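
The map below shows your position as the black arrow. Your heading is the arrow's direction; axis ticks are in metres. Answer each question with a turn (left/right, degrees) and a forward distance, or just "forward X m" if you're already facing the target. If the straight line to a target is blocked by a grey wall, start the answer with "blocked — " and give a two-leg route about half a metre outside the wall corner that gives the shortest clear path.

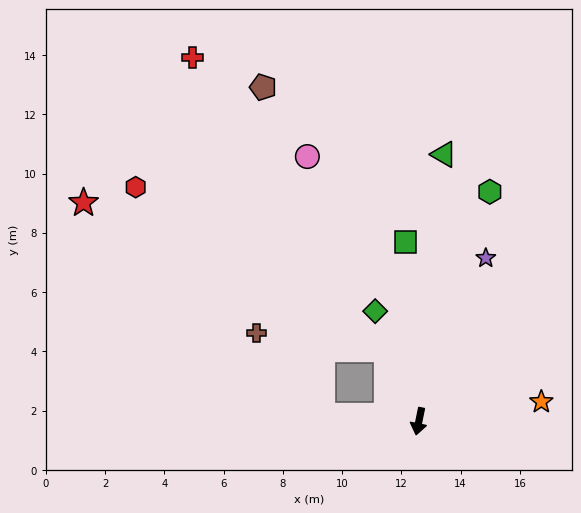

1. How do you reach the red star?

blocked — turn right 144°, forward 2.6 m, then turn left 40°, forward 11.4 m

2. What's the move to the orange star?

turn left 111°, forward 4.2 m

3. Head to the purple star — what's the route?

turn left 169°, forward 6.0 m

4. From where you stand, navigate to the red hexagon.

blocked — turn right 144°, forward 2.6 m, then turn left 33°, forward 10.1 m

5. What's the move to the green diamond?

turn right 147°, forward 4.0 m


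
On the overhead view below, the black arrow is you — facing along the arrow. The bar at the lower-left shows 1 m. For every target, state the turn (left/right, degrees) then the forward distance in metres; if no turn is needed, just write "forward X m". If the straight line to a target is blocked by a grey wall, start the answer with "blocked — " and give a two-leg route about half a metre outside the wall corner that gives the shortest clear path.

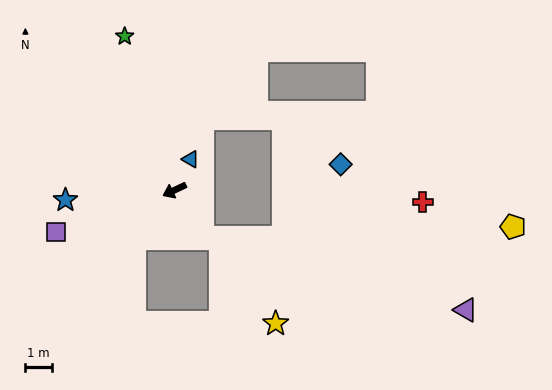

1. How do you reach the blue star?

turn right 20°, forward 4.1 m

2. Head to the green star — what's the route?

turn right 97°, forward 6.0 m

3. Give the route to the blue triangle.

turn right 143°, forward 1.3 m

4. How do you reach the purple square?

turn right 6°, forward 4.7 m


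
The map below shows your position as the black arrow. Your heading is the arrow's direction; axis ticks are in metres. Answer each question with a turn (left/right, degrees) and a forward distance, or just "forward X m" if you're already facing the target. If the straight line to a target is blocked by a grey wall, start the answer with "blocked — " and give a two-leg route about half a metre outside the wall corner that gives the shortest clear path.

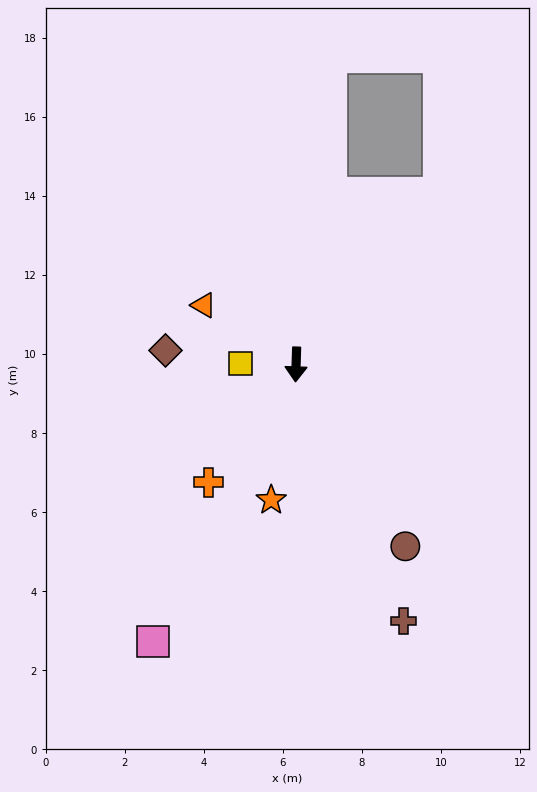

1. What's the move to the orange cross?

turn right 35°, forward 3.7 m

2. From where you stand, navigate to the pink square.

turn right 25°, forward 7.9 m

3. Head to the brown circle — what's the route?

turn left 33°, forward 5.4 m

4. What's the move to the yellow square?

turn right 89°, forward 1.4 m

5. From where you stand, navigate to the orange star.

turn right 8°, forward 3.5 m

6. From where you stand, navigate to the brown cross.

turn left 25°, forward 7.0 m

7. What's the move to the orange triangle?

turn right 121°, forward 2.8 m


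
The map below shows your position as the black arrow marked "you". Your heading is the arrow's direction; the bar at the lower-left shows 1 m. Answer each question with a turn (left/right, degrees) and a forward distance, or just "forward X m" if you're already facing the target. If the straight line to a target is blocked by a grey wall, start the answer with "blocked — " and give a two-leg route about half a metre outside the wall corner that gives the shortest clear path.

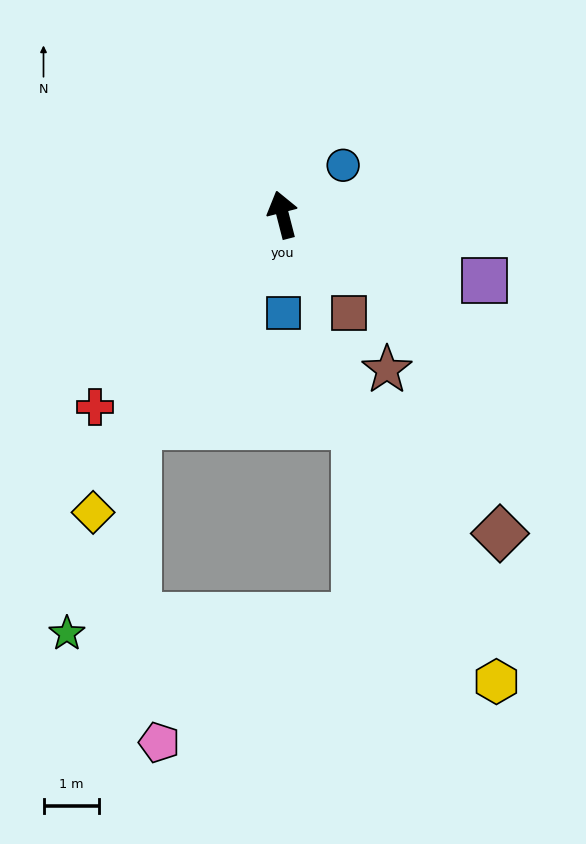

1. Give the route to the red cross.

turn left 121°, forward 4.8 m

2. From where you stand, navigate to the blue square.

turn left 166°, forward 1.8 m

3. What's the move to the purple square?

turn right 123°, forward 3.8 m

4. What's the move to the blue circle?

turn right 65°, forward 1.4 m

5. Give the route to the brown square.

turn right 161°, forward 2.1 m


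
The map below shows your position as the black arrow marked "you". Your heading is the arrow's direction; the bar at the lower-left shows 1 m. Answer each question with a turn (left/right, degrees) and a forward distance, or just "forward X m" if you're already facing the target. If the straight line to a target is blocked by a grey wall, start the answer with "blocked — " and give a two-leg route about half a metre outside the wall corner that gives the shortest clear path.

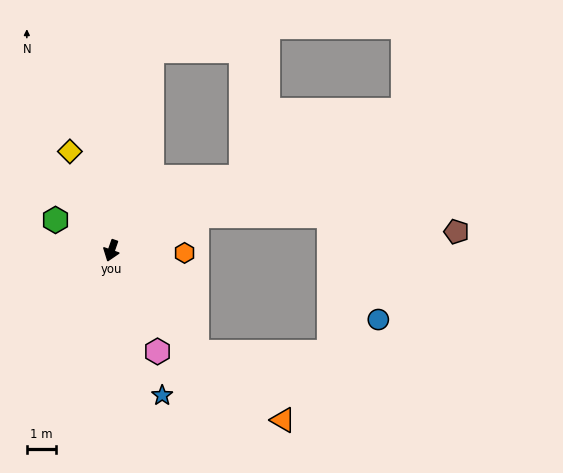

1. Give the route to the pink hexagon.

turn left 44°, forward 3.8 m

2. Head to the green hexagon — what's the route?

turn right 100°, forward 2.2 m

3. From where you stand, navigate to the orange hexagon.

turn left 107°, forward 2.5 m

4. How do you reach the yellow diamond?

turn right 138°, forward 3.7 m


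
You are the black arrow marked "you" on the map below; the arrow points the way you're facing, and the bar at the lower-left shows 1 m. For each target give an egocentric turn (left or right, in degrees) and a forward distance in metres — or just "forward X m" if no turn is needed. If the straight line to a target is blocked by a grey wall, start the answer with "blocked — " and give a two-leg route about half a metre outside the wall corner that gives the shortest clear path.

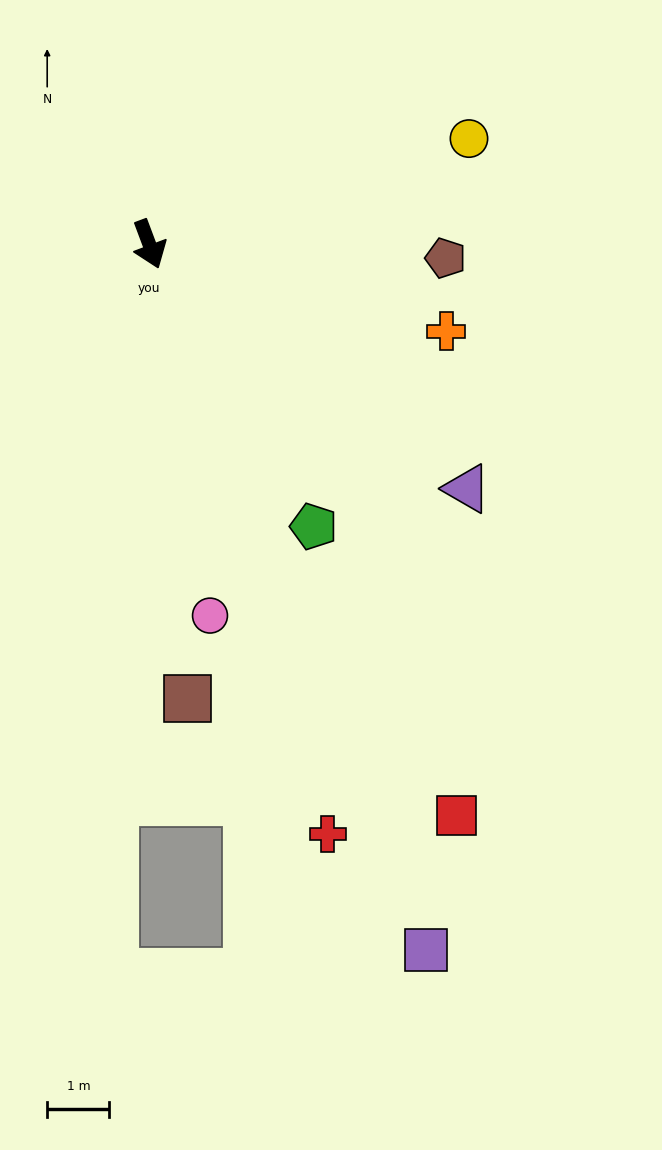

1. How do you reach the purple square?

forward 12.2 m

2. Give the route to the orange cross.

turn left 53°, forward 5.0 m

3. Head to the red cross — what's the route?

turn right 4°, forward 9.9 m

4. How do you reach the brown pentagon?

turn left 67°, forward 4.8 m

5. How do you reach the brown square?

turn right 16°, forward 7.3 m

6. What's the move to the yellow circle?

turn left 88°, forward 5.4 m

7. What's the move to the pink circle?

turn right 11°, forward 6.0 m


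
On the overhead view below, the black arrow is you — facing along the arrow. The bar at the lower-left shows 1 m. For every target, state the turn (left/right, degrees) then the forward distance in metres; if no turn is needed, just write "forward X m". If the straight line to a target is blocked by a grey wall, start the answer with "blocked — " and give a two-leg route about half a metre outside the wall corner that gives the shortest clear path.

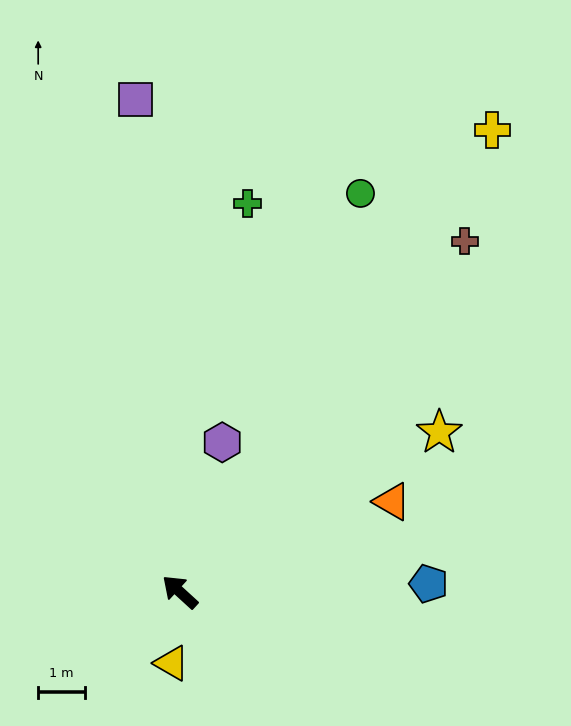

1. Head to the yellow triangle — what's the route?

turn left 126°, forward 1.5 m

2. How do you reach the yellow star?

turn right 106°, forward 6.5 m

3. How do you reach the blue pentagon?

turn right 136°, forward 5.3 m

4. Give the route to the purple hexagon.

turn right 63°, forward 3.3 m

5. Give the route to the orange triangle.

turn right 115°, forward 4.9 m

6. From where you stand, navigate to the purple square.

turn right 42°, forward 10.6 m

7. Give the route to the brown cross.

turn right 87°, forward 9.7 m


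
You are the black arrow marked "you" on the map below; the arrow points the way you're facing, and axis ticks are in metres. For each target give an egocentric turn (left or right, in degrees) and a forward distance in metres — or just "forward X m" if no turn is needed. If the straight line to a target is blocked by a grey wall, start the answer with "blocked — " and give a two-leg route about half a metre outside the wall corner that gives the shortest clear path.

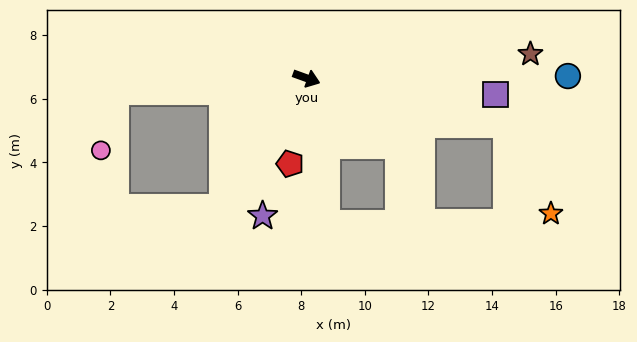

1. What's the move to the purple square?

turn left 15°, forward 6.0 m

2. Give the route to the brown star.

turn left 26°, forward 7.1 m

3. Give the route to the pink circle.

blocked — turn right 156°, forward 6.0 m, then turn left 72°, forward 1.9 m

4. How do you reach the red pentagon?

turn right 81°, forward 2.7 m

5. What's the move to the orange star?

blocked — turn left 7°, forward 6.4 m, then turn right 51°, forward 3.1 m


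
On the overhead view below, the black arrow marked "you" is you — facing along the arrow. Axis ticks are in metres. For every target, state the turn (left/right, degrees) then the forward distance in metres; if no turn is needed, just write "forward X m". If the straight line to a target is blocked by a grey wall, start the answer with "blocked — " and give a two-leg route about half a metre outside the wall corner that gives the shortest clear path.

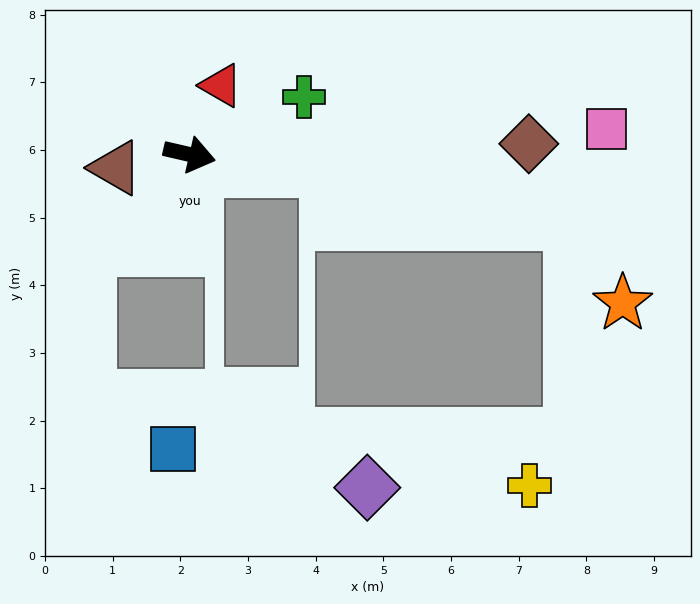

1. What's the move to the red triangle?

turn left 78°, forward 1.1 m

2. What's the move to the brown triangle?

turn right 157°, forward 1.1 m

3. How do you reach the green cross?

turn left 40°, forward 1.9 m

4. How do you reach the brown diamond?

turn left 15°, forward 5.0 m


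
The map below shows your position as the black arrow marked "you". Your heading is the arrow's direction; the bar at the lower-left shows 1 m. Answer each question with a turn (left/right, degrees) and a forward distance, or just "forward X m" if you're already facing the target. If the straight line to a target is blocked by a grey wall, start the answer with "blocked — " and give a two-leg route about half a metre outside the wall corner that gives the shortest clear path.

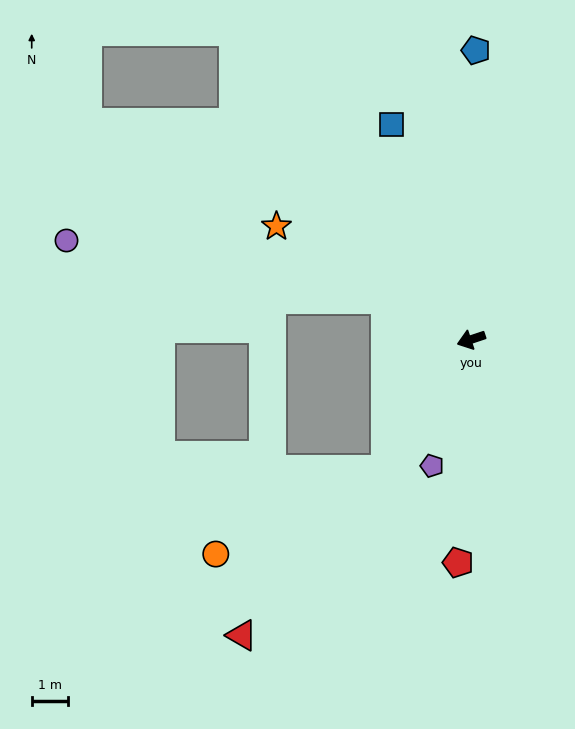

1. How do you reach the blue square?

turn right 88°, forward 6.3 m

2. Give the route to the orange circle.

blocked — turn left 38°, forward 4.3 m, then turn right 30°, forward 5.2 m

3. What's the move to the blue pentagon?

turn right 109°, forward 8.0 m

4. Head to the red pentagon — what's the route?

turn left 68°, forward 6.2 m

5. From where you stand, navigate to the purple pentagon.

turn left 54°, forward 3.7 m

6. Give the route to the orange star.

turn right 49°, forward 6.2 m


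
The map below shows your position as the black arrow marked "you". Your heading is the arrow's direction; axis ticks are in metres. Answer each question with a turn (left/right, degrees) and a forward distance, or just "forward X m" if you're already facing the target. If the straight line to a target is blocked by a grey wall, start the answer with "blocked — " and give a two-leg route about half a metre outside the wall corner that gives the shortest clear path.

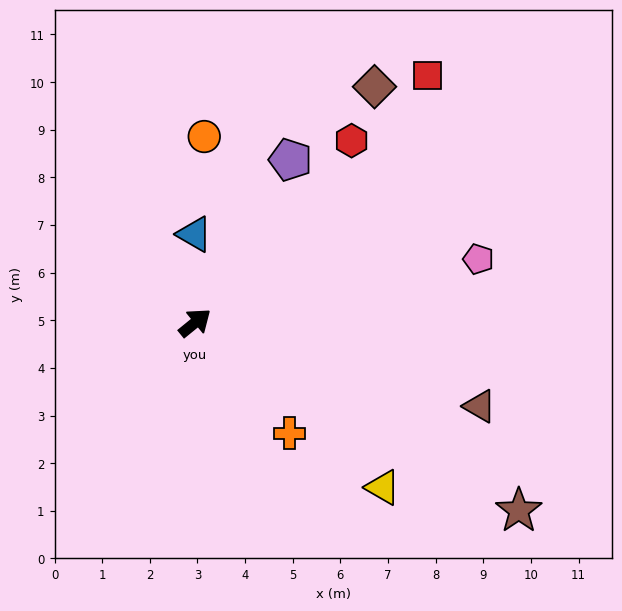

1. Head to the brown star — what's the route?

turn right 69°, forward 7.9 m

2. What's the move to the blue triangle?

turn left 51°, forward 1.9 m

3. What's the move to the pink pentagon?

turn right 27°, forward 6.1 m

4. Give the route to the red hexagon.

turn left 10°, forward 5.0 m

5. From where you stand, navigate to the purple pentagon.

turn left 20°, forward 4.0 m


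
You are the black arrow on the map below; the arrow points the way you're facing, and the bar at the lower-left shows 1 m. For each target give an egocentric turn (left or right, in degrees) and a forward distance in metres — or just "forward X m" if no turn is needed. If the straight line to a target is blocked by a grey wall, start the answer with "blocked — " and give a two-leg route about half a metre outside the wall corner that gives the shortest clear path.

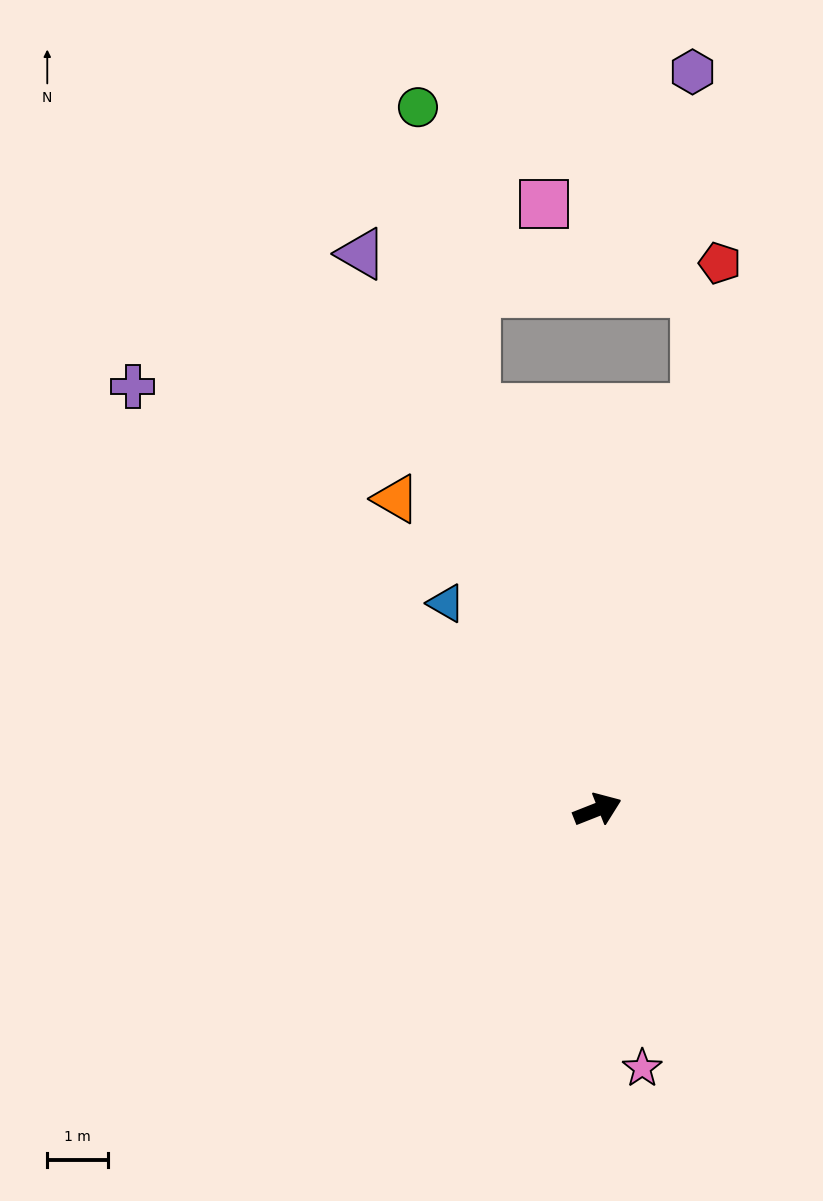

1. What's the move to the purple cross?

turn left 116°, forward 10.4 m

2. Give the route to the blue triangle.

turn left 105°, forward 4.2 m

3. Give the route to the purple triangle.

turn left 91°, forward 10.0 m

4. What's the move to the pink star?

turn right 102°, forward 4.4 m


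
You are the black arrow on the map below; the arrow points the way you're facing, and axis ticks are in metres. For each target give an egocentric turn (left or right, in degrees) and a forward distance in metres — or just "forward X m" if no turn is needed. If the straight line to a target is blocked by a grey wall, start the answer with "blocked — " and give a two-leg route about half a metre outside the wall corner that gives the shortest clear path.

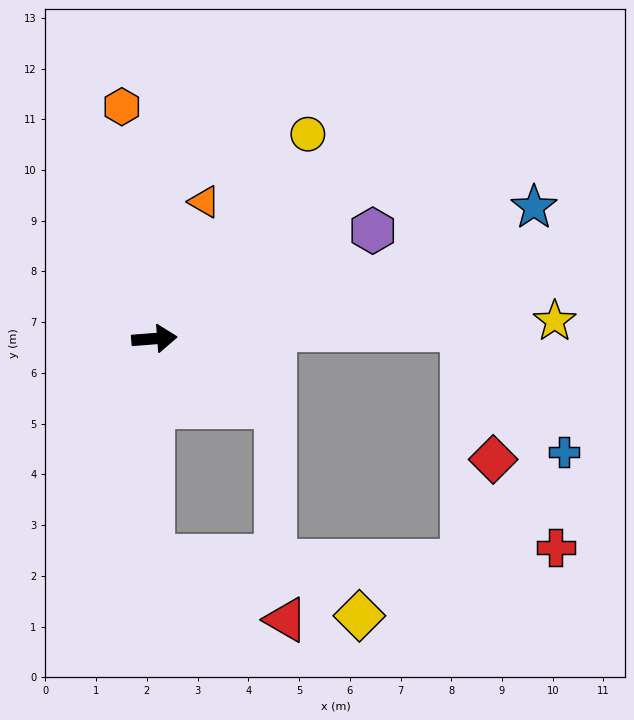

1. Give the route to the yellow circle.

turn left 49°, forward 5.0 m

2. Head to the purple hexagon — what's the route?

turn left 22°, forward 4.8 m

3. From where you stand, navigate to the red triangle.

blocked — turn right 95°, forward 4.3 m, then turn left 65°, forward 2.9 m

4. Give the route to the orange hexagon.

turn left 94°, forward 4.6 m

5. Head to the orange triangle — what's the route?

turn left 66°, forward 2.9 m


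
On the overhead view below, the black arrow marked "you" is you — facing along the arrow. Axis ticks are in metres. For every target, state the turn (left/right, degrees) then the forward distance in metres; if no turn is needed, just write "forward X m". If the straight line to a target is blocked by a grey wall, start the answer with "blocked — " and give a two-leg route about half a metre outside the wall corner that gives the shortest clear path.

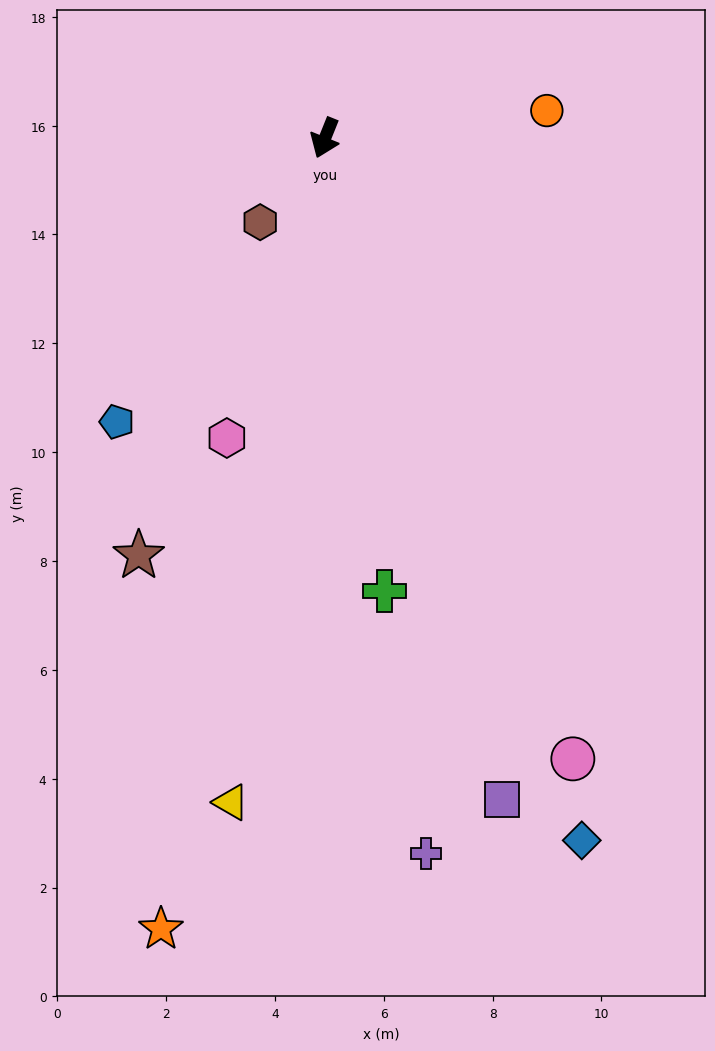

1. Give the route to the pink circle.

turn left 44°, forward 12.3 m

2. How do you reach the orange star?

turn left 10°, forward 14.8 m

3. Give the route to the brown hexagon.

turn right 16°, forward 2.0 m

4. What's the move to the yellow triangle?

turn left 14°, forward 12.3 m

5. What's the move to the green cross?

turn left 29°, forward 8.4 m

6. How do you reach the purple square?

turn left 37°, forward 12.6 m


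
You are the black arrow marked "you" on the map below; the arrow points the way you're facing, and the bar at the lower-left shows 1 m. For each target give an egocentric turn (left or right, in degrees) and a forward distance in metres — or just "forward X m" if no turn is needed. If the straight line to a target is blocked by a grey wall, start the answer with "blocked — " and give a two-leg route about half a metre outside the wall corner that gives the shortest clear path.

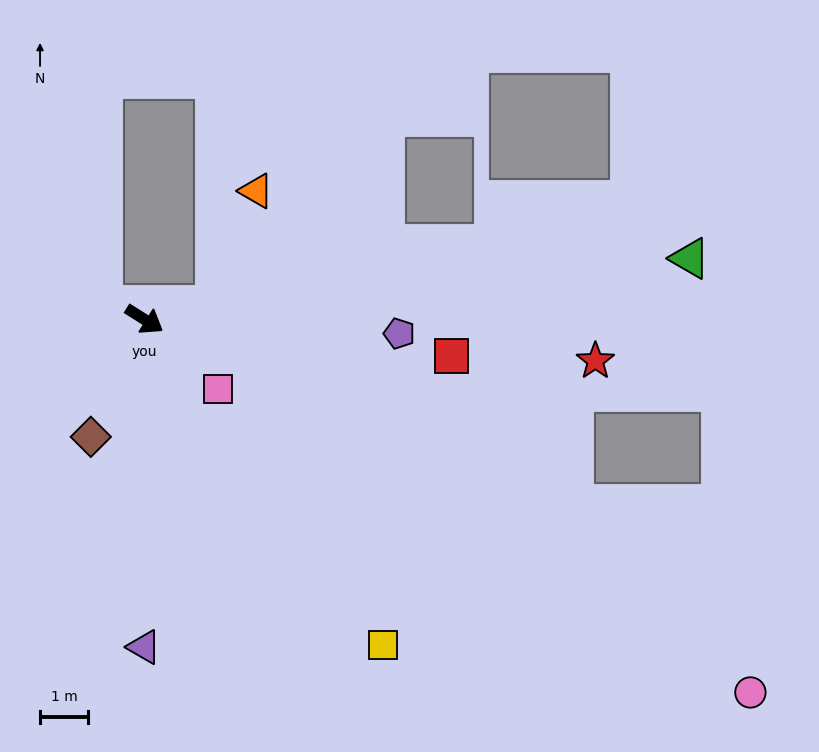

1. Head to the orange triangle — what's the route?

blocked — turn left 43°, forward 1.5 m, then turn left 60°, forward 2.5 m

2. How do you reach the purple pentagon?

turn left 29°, forward 5.3 m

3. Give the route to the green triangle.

turn left 39°, forward 11.4 m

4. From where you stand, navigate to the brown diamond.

turn right 82°, forward 2.7 m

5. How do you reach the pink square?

turn right 11°, forward 2.1 m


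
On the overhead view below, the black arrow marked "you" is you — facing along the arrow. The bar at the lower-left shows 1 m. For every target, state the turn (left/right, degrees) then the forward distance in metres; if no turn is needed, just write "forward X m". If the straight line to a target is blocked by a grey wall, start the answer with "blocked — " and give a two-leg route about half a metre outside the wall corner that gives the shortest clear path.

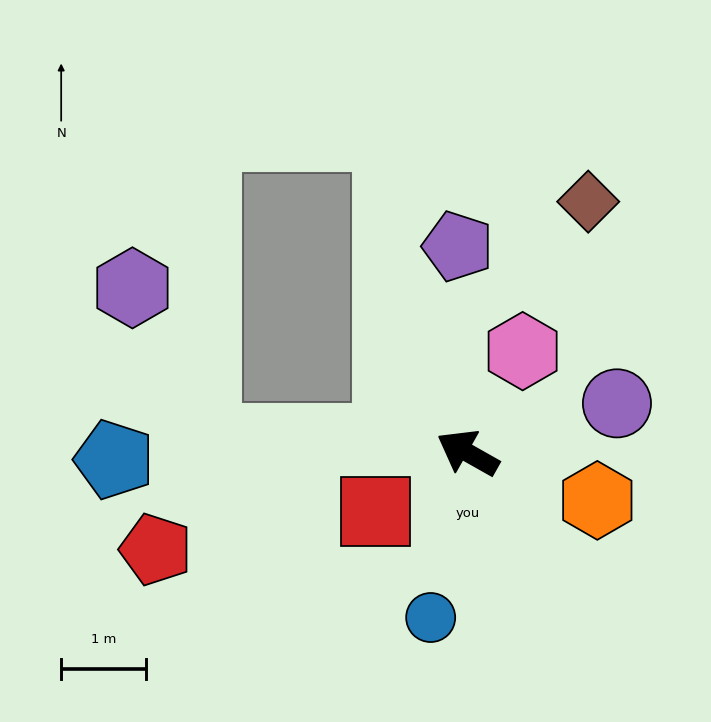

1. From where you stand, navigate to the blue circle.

turn left 107°, forward 2.0 m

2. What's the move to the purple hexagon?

blocked — turn left 27°, forward 3.1 m, then turn right 62°, forward 2.0 m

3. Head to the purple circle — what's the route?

turn right 132°, forward 1.9 m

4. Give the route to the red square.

turn left 62°, forward 1.3 m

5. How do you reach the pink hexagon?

turn right 89°, forward 1.4 m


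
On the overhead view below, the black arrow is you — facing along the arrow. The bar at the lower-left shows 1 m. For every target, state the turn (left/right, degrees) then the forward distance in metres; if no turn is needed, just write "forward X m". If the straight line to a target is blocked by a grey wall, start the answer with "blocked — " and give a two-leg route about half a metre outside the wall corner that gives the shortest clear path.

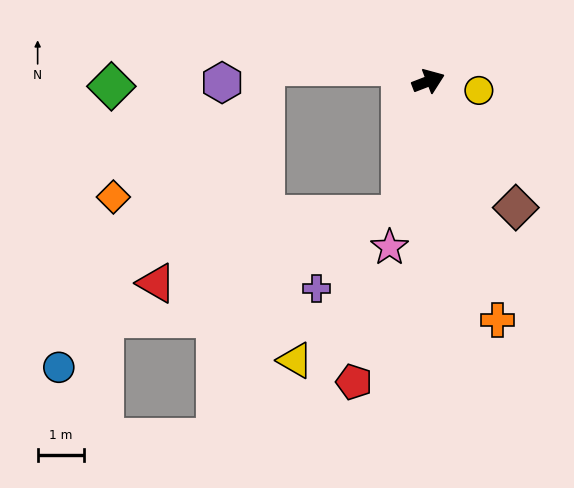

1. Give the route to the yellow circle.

turn right 31°, forward 1.1 m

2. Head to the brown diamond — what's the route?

turn right 76°, forward 3.3 m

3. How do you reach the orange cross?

turn right 95°, forward 5.3 m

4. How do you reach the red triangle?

blocked — turn right 123°, forward 2.9 m, then turn right 63°, forward 5.5 m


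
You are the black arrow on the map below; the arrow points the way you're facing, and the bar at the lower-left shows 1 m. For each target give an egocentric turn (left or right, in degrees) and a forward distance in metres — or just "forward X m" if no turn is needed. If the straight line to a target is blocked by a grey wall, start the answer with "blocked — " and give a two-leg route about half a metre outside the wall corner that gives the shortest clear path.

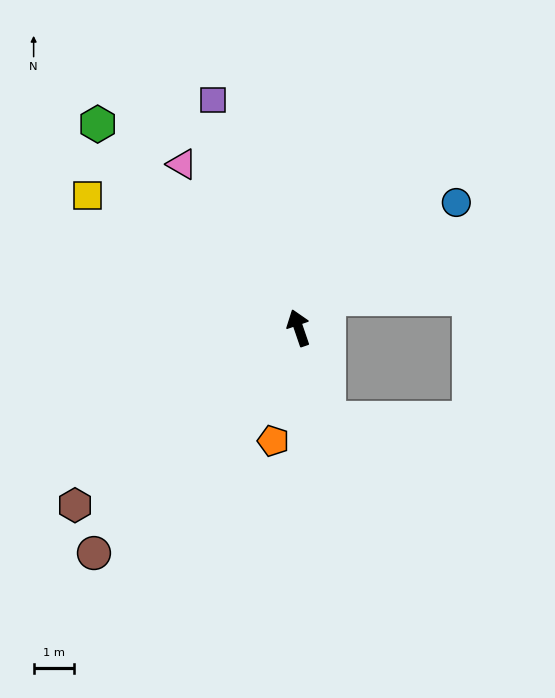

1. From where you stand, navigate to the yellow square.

turn left 39°, forward 6.1 m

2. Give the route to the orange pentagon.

turn left 149°, forward 2.8 m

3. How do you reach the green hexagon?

turn left 26°, forward 7.0 m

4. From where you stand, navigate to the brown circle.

turn left 119°, forward 7.5 m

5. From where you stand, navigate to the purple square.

forward 6.0 m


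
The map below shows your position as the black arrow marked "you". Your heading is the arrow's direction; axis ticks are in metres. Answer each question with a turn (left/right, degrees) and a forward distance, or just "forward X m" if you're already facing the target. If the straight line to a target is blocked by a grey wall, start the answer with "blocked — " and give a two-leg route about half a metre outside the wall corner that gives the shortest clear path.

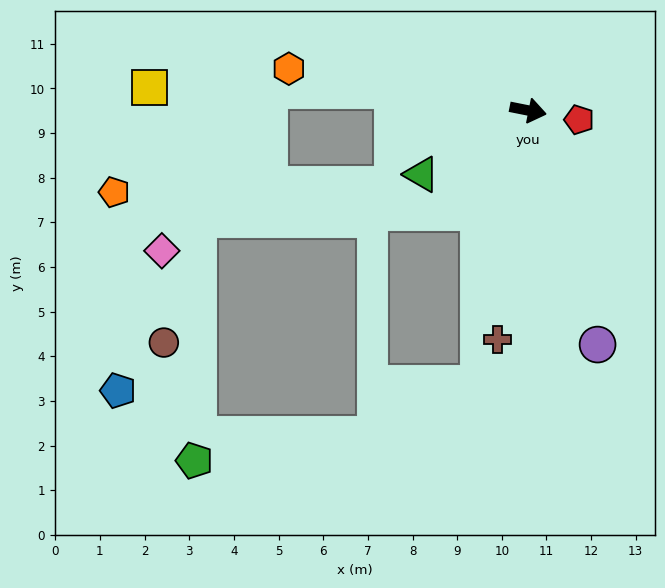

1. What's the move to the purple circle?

turn right 62°, forward 5.5 m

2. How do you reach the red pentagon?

forward 1.2 m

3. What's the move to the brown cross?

turn right 86°, forward 5.2 m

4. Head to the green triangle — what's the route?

turn right 138°, forward 2.8 m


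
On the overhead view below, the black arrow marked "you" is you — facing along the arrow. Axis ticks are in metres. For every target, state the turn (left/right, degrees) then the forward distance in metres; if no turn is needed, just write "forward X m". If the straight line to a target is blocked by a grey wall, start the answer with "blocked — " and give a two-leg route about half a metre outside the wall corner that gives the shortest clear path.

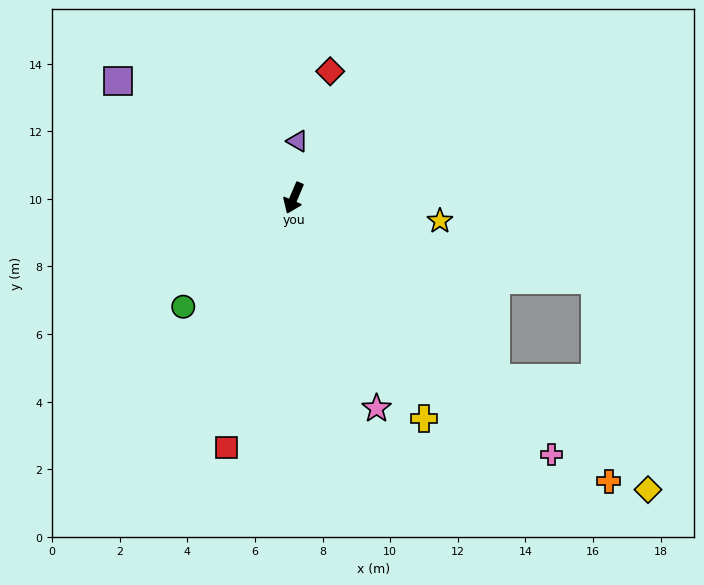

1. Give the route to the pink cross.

turn left 68°, forward 10.8 m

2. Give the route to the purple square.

turn right 101°, forward 6.3 m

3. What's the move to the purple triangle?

turn right 161°, forward 1.7 m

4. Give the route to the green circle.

turn right 22°, forward 4.6 m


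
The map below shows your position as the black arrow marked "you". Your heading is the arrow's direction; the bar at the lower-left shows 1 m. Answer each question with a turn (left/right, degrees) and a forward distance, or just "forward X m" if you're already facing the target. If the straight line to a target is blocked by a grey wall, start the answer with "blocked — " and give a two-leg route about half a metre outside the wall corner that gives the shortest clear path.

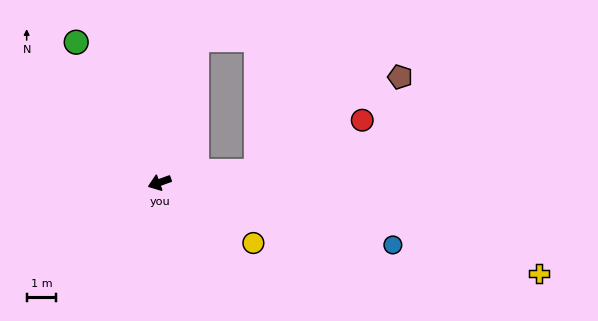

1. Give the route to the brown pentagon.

blocked — turn left 167°, forward 3.3 m, then turn left 27°, forward 5.8 m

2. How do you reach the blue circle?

turn left 145°, forward 8.2 m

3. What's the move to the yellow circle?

turn left 127°, forward 3.8 m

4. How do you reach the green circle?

turn right 79°, forward 5.5 m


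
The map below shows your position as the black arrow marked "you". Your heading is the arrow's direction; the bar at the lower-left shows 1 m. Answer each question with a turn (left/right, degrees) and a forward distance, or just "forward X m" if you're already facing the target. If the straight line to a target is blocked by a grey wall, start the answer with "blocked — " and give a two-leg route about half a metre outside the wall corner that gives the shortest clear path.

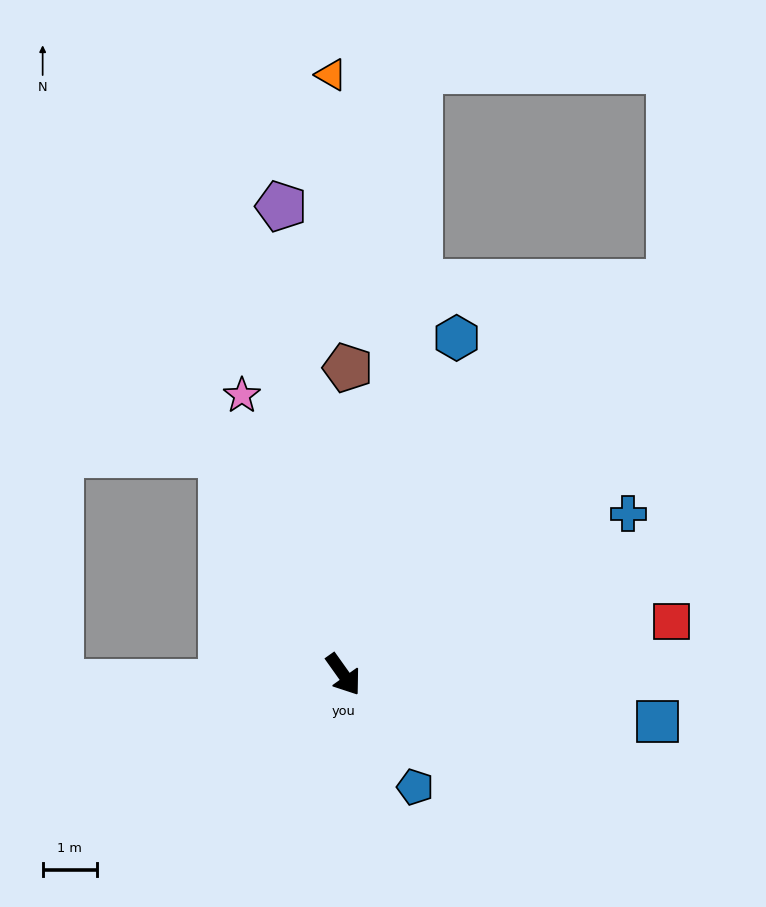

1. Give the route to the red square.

turn left 64°, forward 6.2 m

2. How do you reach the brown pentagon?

turn left 144°, forward 5.7 m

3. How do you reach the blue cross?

turn left 84°, forward 6.1 m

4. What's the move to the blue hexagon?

turn left 126°, forward 6.6 m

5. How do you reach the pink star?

turn left 165°, forward 5.5 m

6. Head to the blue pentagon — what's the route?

turn right 3°, forward 2.5 m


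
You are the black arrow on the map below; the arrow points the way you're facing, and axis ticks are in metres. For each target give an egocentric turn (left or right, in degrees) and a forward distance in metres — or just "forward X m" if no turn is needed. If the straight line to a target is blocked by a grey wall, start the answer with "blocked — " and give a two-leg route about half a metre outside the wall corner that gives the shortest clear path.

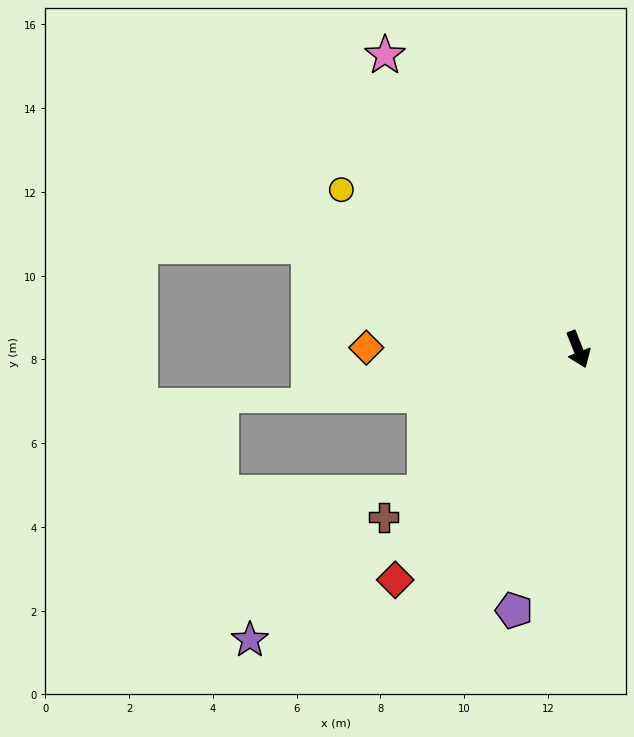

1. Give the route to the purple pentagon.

turn right 35°, forward 6.4 m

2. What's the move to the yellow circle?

turn right 146°, forward 6.8 m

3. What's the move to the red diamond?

turn right 60°, forward 7.0 m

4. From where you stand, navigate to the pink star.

turn right 168°, forward 8.4 m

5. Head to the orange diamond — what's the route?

turn right 112°, forward 5.1 m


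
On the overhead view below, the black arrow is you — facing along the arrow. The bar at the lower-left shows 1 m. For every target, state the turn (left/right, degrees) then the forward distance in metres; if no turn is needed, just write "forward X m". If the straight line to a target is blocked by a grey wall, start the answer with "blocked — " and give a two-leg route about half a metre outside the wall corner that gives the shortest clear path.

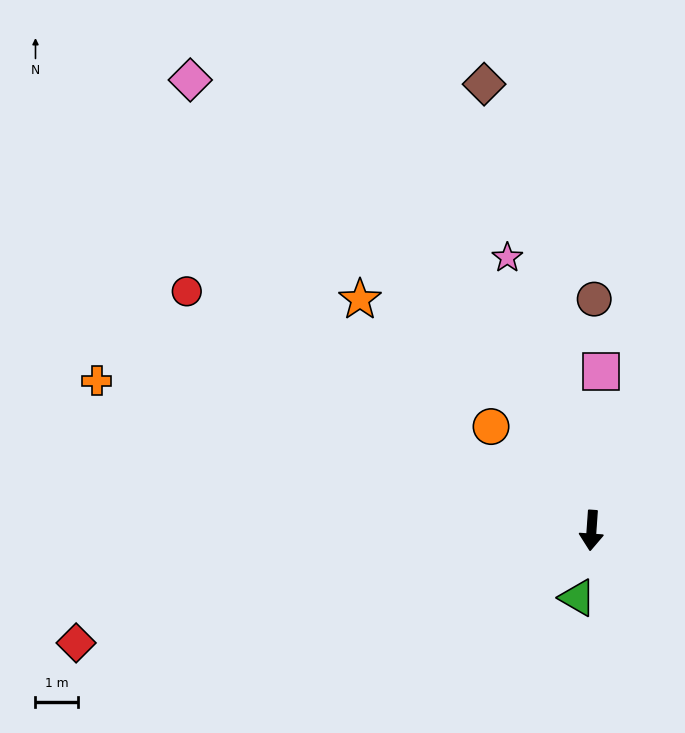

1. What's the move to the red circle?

turn right 117°, forward 11.0 m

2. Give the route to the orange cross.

turn right 103°, forward 12.1 m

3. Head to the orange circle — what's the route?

turn right 132°, forward 3.4 m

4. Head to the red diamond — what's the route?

turn right 74°, forward 12.3 m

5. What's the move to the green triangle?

turn right 8°, forward 1.6 m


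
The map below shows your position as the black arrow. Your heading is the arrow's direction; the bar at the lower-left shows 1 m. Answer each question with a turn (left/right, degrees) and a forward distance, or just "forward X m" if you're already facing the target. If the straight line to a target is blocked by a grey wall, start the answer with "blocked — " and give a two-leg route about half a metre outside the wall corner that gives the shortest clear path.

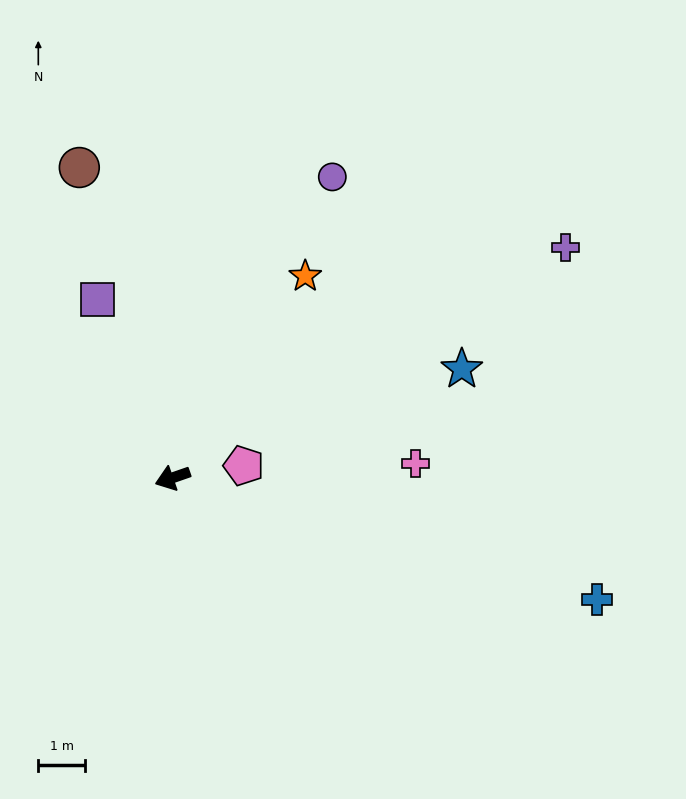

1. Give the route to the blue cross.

turn left 145°, forward 9.4 m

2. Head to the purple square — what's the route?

turn right 86°, forward 4.1 m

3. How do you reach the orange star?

turn right 143°, forward 5.1 m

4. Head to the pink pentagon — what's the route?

turn left 171°, forward 1.5 m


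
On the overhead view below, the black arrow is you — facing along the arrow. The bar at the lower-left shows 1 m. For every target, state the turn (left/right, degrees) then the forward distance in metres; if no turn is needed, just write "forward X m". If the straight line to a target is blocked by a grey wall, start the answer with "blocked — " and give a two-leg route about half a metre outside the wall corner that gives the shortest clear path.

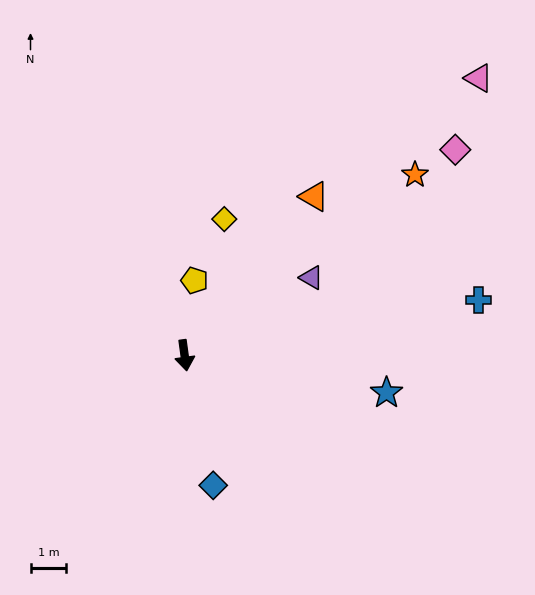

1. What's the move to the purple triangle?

turn left 114°, forward 4.2 m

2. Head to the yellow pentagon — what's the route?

turn left 165°, forward 2.1 m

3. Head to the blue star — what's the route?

turn left 72°, forward 5.7 m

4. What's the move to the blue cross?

turn left 93°, forward 8.3 m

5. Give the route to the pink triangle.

turn left 126°, forward 11.3 m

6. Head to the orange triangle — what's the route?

turn left 133°, forward 5.7 m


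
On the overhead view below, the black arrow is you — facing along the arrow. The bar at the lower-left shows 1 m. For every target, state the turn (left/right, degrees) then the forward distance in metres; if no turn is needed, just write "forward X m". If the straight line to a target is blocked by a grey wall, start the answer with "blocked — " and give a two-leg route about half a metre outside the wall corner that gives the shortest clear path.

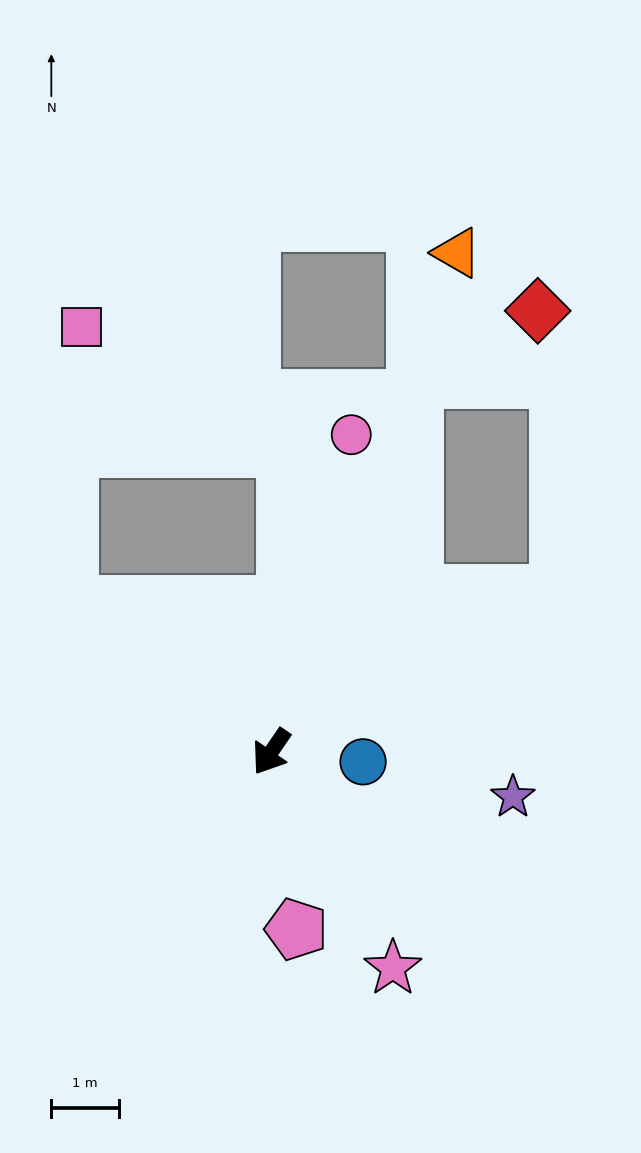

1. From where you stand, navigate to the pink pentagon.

turn left 42°, forward 2.6 m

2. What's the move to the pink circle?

turn right 160°, forward 4.8 m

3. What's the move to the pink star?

turn left 64°, forward 3.7 m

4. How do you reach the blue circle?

turn left 118°, forward 1.4 m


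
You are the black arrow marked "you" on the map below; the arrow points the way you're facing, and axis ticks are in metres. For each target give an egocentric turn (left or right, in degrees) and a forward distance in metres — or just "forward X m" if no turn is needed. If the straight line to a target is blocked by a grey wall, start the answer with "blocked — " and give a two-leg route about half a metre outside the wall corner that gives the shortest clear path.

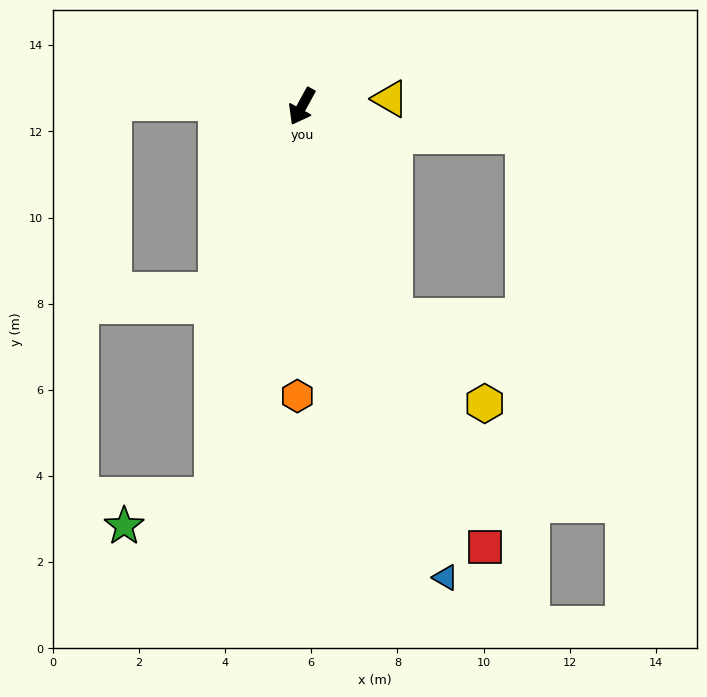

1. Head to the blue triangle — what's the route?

turn left 46°, forward 11.4 m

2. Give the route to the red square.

turn left 51°, forward 11.1 m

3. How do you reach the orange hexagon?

turn left 28°, forward 6.7 m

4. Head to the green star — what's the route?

blocked — turn left 16°, forward 9.3 m, then turn right 58°, forward 2.2 m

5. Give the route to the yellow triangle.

turn left 124°, forward 2.1 m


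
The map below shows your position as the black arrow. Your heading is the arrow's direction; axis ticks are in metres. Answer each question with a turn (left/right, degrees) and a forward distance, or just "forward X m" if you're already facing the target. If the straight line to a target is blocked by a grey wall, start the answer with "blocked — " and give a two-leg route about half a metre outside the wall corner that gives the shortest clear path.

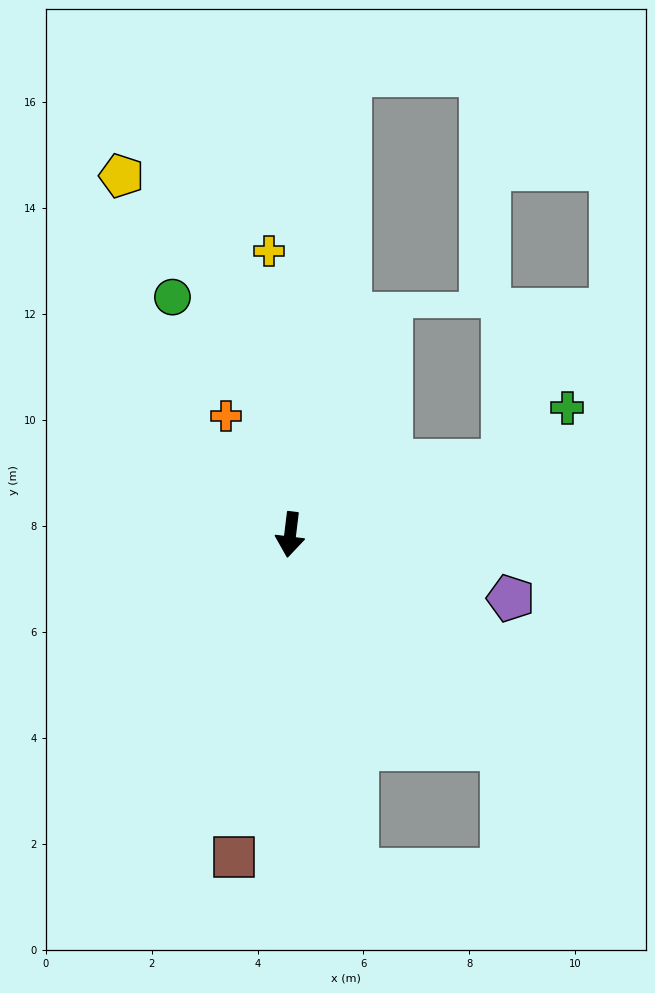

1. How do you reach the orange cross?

turn right 145°, forward 2.5 m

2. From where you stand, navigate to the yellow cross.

turn right 169°, forward 5.4 m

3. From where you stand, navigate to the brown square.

turn right 3°, forward 6.2 m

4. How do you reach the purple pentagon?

turn left 81°, forward 4.3 m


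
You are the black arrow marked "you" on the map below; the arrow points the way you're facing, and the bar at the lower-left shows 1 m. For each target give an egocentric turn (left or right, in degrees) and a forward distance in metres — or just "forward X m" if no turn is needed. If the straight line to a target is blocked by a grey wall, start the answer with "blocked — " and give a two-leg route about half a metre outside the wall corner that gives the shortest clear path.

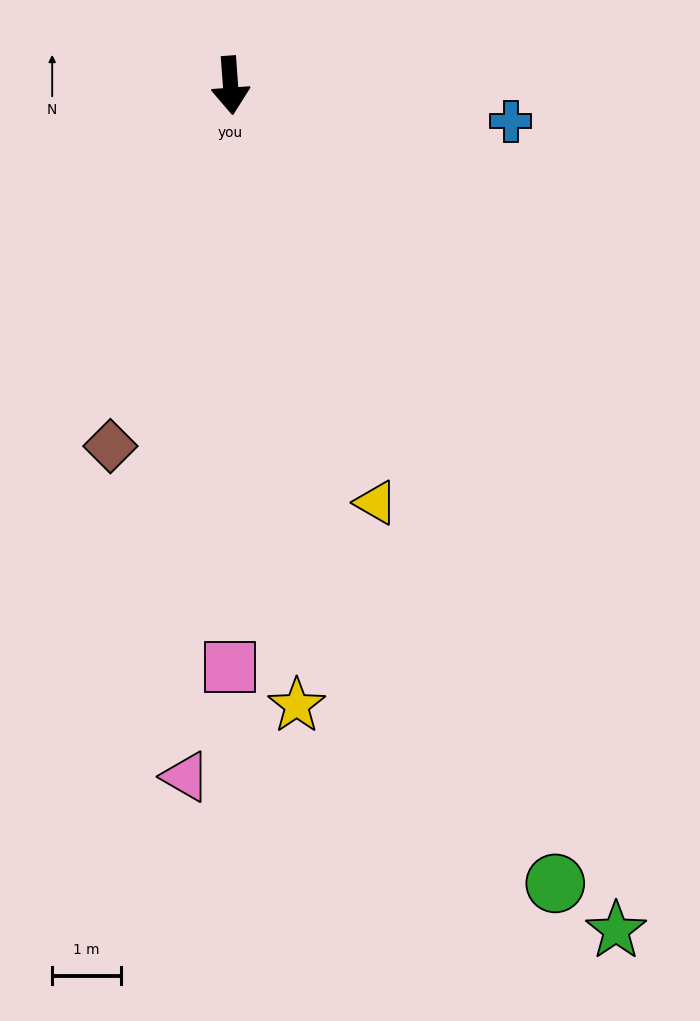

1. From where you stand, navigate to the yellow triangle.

turn left 15°, forward 6.4 m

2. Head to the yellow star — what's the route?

forward 9.1 m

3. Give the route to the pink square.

turn right 4°, forward 8.5 m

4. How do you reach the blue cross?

turn left 78°, forward 4.1 m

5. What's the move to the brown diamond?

turn right 23°, forward 5.5 m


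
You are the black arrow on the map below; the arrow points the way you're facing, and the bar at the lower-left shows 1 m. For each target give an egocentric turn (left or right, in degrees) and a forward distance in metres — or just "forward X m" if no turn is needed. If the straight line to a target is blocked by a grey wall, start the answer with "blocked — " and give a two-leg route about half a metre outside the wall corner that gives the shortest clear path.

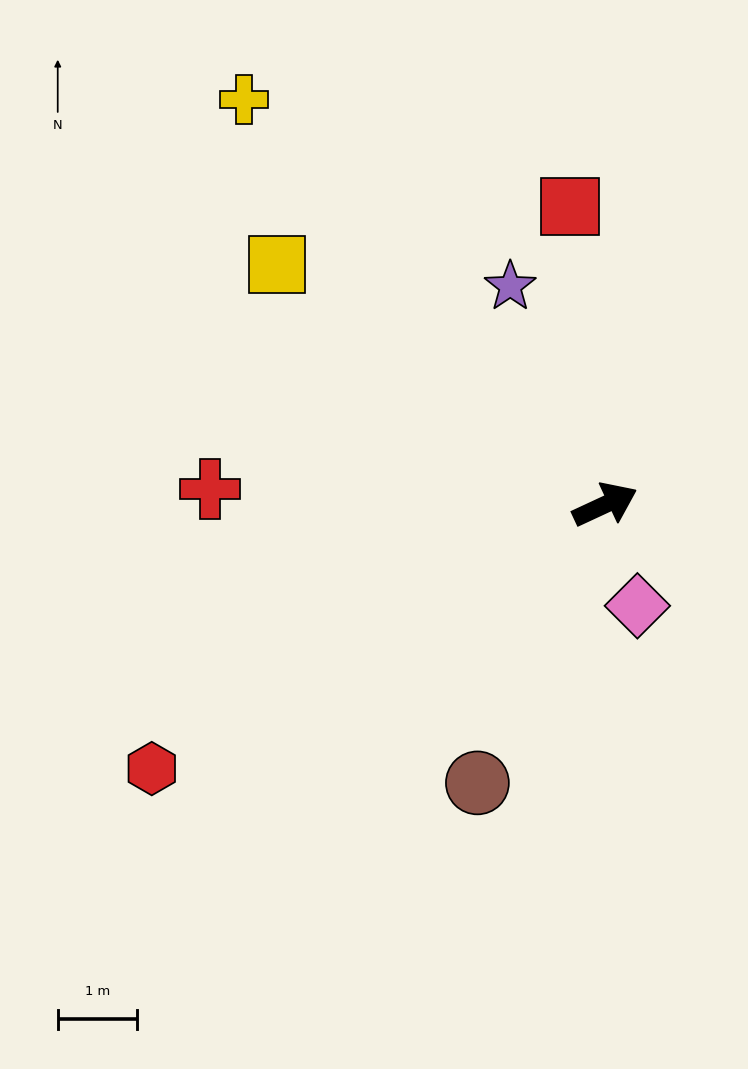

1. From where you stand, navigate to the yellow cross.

turn left 107°, forward 6.9 m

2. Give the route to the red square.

turn left 72°, forward 3.8 m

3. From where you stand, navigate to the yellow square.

turn left 119°, forward 5.2 m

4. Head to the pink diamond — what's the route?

turn right 97°, forward 1.3 m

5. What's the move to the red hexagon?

turn right 175°, forward 6.6 m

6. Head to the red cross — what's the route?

turn left 153°, forward 5.0 m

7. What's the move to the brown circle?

turn right 140°, forward 3.9 m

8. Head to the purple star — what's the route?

turn left 89°, forward 3.0 m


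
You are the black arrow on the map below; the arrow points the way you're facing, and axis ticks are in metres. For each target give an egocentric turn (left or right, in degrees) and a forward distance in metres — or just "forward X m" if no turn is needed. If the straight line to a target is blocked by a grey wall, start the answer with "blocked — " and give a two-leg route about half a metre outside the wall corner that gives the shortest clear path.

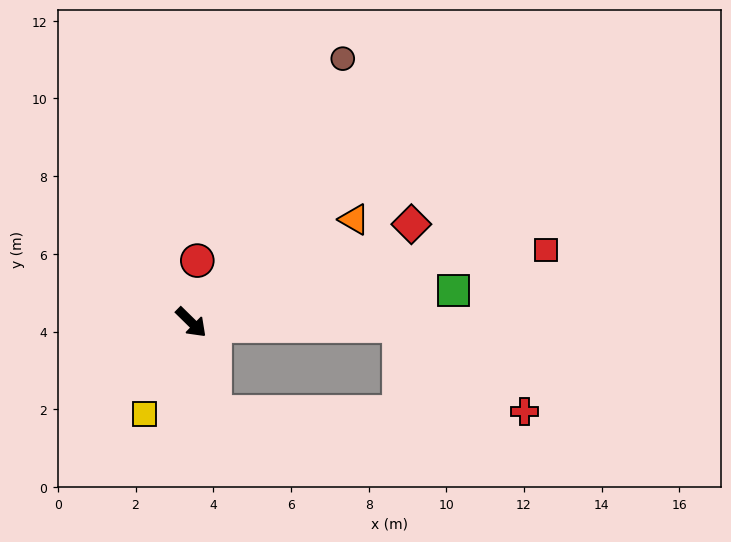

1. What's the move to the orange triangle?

turn left 77°, forward 5.0 m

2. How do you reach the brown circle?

turn left 105°, forward 7.8 m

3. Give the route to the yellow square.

turn right 72°, forward 2.7 m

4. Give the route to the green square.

turn left 51°, forward 6.8 m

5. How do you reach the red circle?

turn left 129°, forward 1.6 m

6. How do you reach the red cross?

blocked — turn left 43°, forward 5.3 m, then turn right 33°, forward 3.9 m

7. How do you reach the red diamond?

turn left 68°, forward 6.2 m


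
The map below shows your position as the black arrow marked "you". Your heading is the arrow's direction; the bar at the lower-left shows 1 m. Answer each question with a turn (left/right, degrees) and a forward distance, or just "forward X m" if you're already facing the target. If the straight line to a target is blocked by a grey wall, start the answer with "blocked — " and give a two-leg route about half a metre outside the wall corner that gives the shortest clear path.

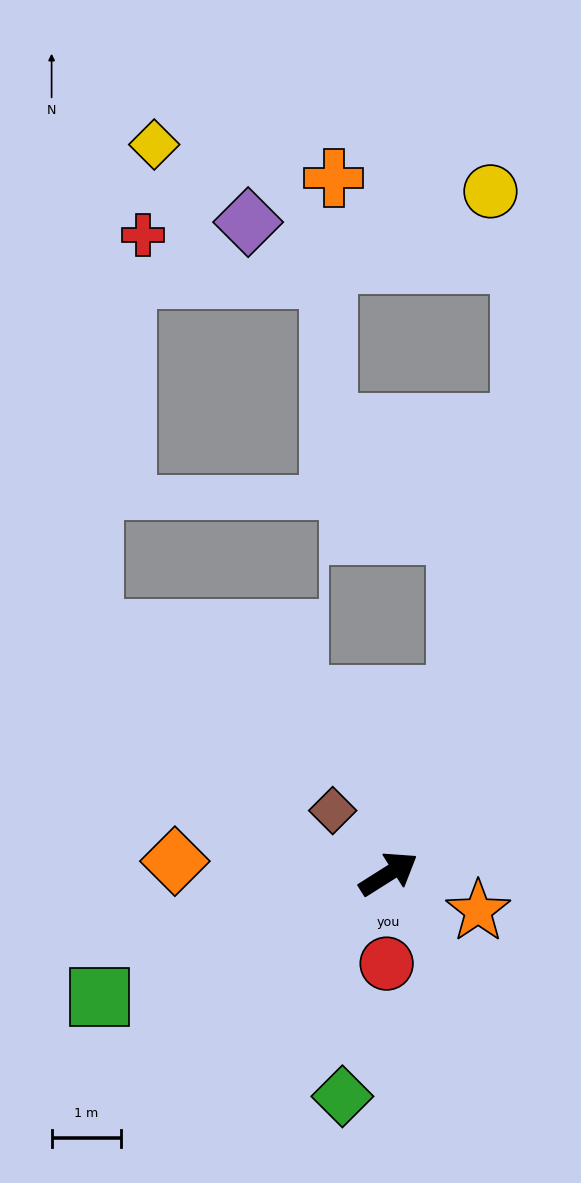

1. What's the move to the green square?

turn left 171°, forward 4.5 m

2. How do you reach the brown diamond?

turn left 99°, forward 1.2 m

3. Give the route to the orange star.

turn right 55°, forward 1.4 m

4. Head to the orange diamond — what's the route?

turn left 144°, forward 3.1 m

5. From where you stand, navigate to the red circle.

turn right 123°, forward 1.3 m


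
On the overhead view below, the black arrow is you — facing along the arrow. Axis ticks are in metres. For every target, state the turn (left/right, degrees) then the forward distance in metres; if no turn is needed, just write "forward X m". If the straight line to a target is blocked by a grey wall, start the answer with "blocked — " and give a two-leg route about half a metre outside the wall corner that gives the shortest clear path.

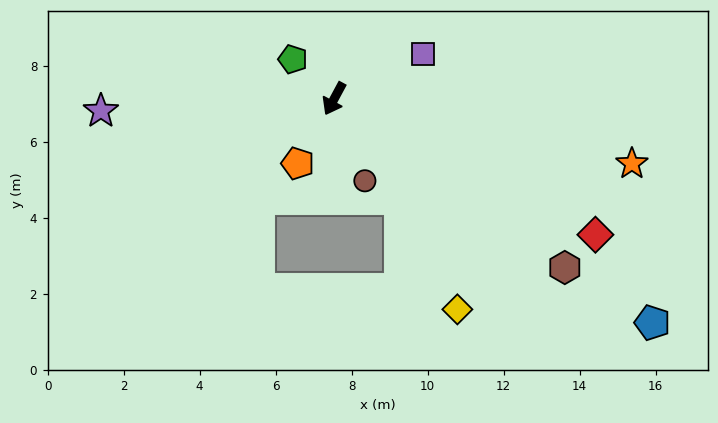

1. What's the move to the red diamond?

turn left 91°, forward 7.7 m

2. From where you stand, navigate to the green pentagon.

turn right 105°, forward 1.5 m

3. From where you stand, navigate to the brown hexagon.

turn left 82°, forward 7.5 m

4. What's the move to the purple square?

turn left 145°, forward 2.6 m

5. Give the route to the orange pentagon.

forward 2.0 m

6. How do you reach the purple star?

turn right 59°, forward 6.1 m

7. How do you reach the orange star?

turn left 106°, forward 8.0 m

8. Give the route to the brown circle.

turn left 49°, forward 2.3 m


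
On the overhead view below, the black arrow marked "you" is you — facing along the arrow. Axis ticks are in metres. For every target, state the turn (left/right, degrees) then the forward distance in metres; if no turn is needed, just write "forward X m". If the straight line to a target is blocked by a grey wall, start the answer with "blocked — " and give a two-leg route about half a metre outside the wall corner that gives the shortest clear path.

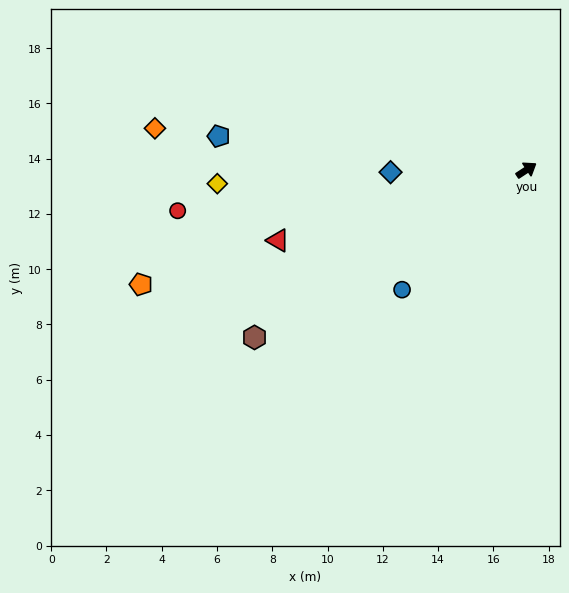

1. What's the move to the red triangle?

turn left 163°, forward 9.3 m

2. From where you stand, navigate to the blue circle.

turn right 169°, forward 6.2 m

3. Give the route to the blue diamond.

turn left 148°, forward 4.9 m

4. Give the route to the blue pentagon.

turn left 140°, forward 11.2 m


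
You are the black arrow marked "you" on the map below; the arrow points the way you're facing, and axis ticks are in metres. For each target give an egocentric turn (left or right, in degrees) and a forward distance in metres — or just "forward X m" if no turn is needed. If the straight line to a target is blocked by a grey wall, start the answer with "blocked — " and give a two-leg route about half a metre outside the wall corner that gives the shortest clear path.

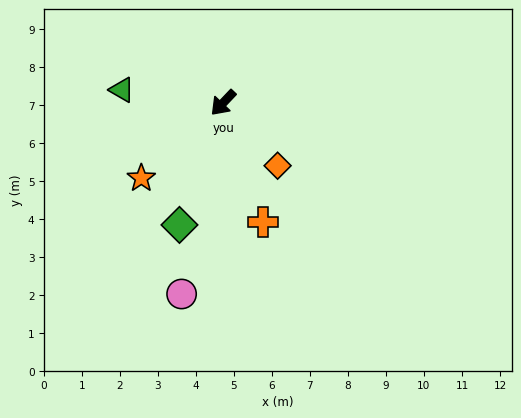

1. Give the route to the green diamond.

turn left 24°, forward 3.4 m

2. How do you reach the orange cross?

turn left 62°, forward 3.3 m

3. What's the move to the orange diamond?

turn left 84°, forward 2.2 m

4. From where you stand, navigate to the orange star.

turn right 4°, forward 2.9 m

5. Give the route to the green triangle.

turn right 54°, forward 2.7 m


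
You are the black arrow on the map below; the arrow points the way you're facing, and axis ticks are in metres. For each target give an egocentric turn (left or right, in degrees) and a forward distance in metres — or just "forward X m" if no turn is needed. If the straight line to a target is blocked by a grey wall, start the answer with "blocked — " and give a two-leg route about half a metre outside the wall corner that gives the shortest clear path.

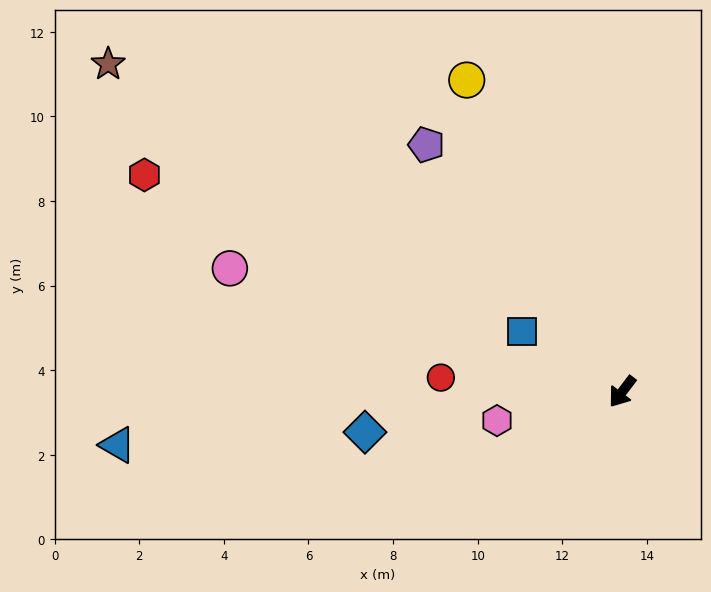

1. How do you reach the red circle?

turn right 57°, forward 4.3 m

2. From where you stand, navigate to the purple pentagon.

turn right 104°, forward 7.5 m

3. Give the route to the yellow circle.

turn right 116°, forward 8.2 m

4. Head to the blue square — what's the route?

turn right 84°, forward 2.8 m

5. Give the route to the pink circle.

turn right 70°, forward 9.7 m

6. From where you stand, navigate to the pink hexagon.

turn right 40°, forward 3.0 m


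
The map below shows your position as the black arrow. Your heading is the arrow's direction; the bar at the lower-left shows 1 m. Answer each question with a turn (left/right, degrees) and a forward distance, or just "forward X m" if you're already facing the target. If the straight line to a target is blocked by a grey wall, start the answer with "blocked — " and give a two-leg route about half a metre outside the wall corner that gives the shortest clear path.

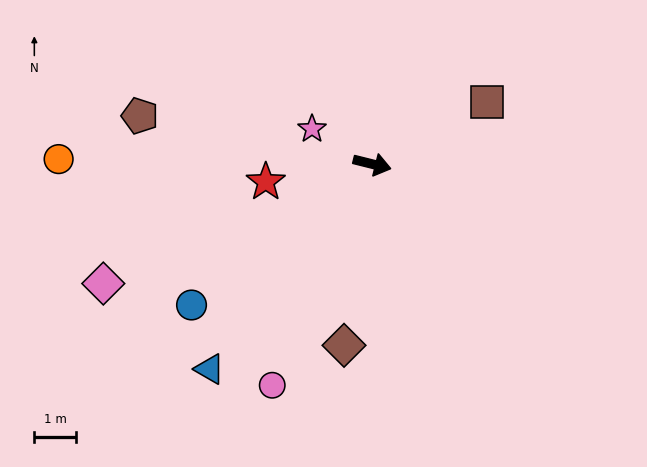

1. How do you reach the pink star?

turn left 164°, forward 1.7 m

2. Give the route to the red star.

turn right 156°, forward 2.6 m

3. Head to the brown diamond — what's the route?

turn right 85°, forward 4.4 m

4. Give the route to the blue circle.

turn right 128°, forward 5.5 m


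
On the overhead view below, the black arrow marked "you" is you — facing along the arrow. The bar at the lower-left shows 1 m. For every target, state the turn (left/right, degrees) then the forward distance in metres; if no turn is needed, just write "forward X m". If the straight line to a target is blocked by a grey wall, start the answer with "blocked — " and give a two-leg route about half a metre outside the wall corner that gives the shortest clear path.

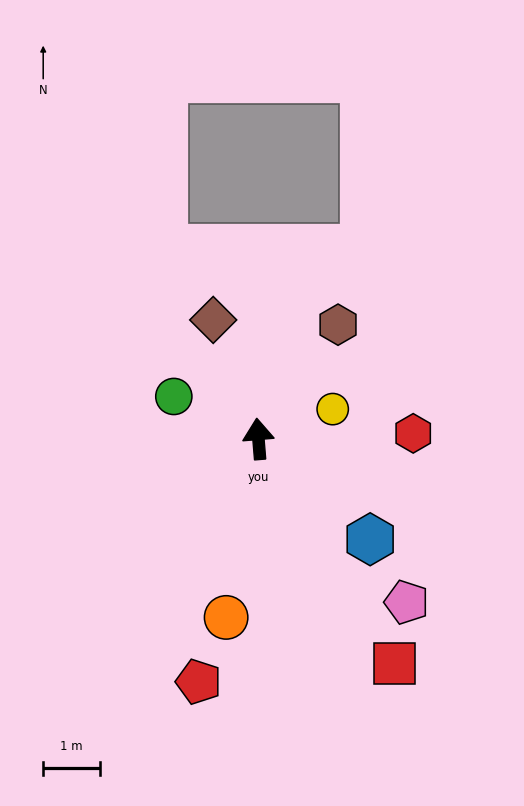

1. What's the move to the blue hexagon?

turn right 137°, forward 2.7 m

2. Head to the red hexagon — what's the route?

turn right 93°, forward 2.7 m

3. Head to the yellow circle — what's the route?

turn right 73°, forward 1.4 m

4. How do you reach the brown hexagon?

turn right 40°, forward 2.5 m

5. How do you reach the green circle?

turn left 59°, forward 1.7 m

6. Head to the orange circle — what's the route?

turn left 165°, forward 3.2 m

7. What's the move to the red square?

turn right 153°, forward 4.6 m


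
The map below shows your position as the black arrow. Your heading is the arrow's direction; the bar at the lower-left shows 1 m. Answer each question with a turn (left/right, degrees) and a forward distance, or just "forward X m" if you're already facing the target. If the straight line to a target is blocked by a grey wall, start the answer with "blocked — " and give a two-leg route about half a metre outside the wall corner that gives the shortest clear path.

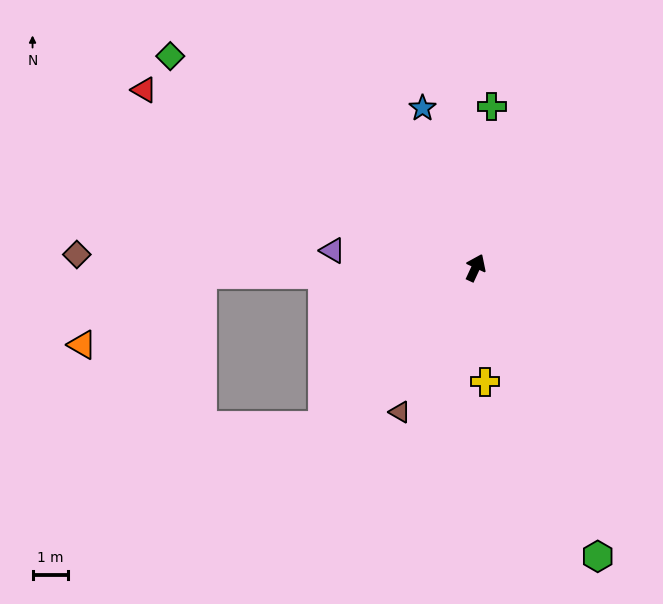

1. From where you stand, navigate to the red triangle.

turn left 87°, forward 10.5 m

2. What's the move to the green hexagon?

turn right 132°, forward 8.7 m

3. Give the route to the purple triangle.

turn left 108°, forward 4.0 m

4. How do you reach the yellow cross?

turn right 150°, forward 3.2 m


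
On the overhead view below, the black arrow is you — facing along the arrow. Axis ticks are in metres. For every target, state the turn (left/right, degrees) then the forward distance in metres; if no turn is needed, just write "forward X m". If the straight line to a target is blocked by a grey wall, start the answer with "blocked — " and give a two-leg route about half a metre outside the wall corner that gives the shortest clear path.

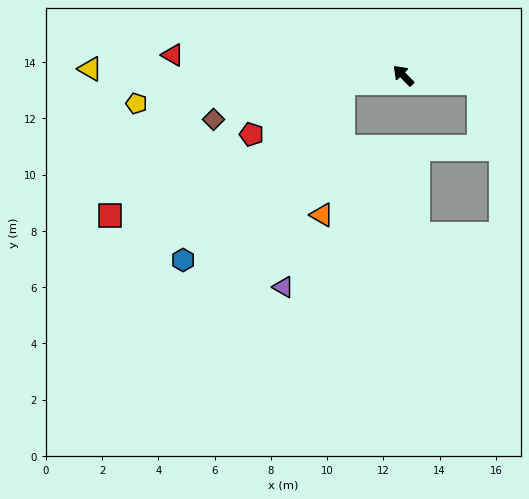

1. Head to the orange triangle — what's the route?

blocked — turn left 53°, forward 2.2 m, then turn left 73°, forward 4.7 m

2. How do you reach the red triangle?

turn left 40°, forward 8.2 m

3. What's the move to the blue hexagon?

blocked — turn left 53°, forward 2.2 m, then turn left 40°, forward 8.5 m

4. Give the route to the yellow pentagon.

turn left 51°, forward 9.5 m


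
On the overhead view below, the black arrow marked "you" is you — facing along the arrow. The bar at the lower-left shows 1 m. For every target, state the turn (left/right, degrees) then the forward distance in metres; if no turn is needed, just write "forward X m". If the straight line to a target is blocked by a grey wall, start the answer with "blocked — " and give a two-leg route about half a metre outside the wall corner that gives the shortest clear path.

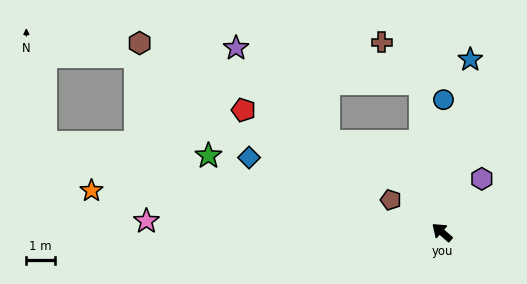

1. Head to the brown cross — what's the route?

blocked — turn right 41°, forward 5.3 m, then turn left 35°, forward 2.0 m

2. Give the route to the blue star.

turn right 58°, forward 6.2 m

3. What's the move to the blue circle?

turn right 50°, forward 4.7 m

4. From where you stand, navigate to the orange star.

turn left 34°, forward 12.4 m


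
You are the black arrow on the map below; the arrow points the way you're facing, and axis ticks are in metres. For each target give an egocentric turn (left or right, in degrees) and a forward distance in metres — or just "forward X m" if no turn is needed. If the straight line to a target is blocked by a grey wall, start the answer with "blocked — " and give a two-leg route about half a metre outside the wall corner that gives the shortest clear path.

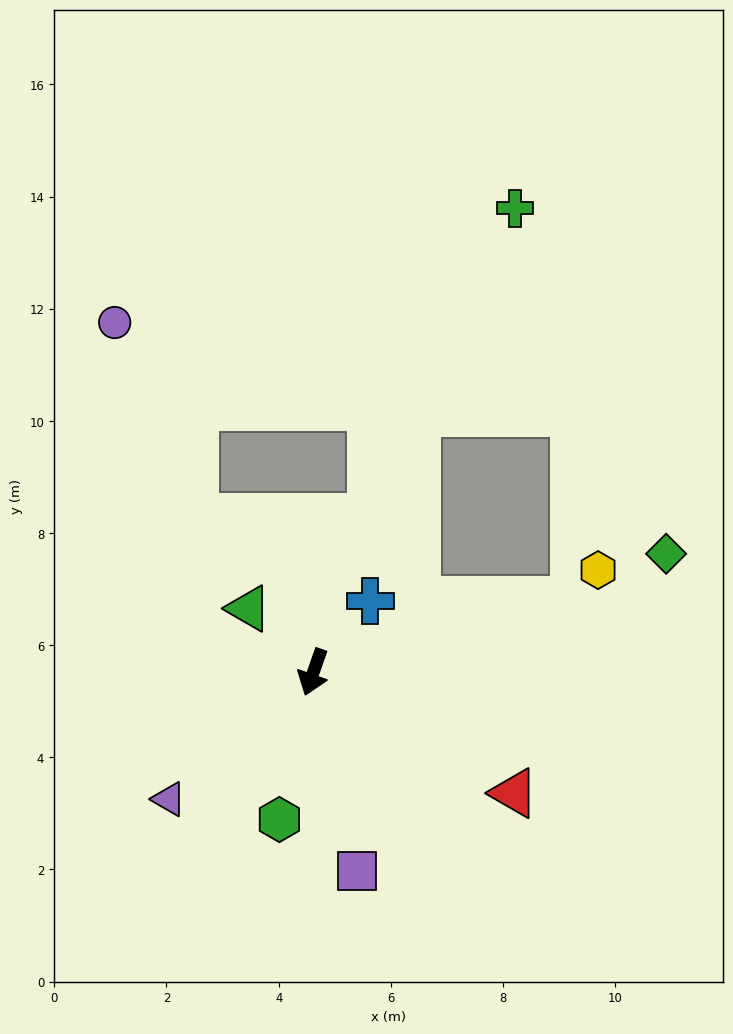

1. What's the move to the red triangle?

turn left 78°, forward 4.2 m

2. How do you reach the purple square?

turn left 32°, forward 3.6 m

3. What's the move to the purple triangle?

turn right 29°, forward 3.4 m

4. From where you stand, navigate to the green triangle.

turn right 115°, forward 1.6 m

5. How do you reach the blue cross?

turn left 161°, forward 1.6 m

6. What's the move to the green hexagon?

turn left 6°, forward 2.7 m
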